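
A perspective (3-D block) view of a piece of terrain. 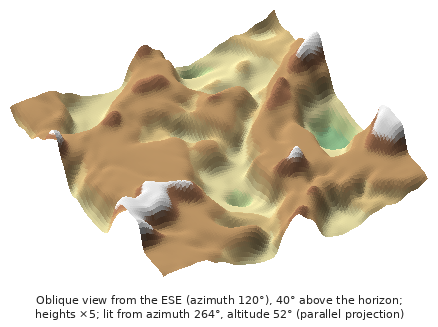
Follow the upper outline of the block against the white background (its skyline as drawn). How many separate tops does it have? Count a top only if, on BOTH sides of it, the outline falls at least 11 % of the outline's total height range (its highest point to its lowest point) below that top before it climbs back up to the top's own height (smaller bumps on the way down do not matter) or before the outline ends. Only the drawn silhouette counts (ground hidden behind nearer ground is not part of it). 3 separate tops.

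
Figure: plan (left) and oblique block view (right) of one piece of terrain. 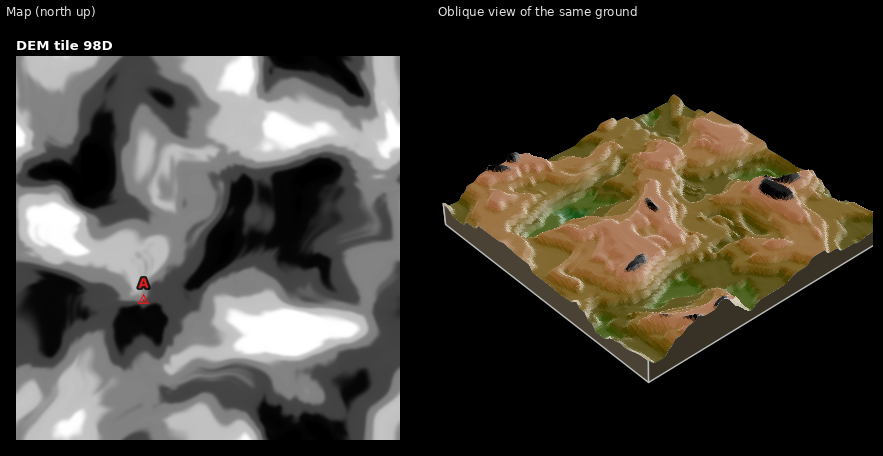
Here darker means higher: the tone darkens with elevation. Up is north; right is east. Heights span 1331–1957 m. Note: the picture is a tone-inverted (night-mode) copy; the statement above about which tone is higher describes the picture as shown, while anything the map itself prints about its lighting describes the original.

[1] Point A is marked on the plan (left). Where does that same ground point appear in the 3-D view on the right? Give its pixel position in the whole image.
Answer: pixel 673 170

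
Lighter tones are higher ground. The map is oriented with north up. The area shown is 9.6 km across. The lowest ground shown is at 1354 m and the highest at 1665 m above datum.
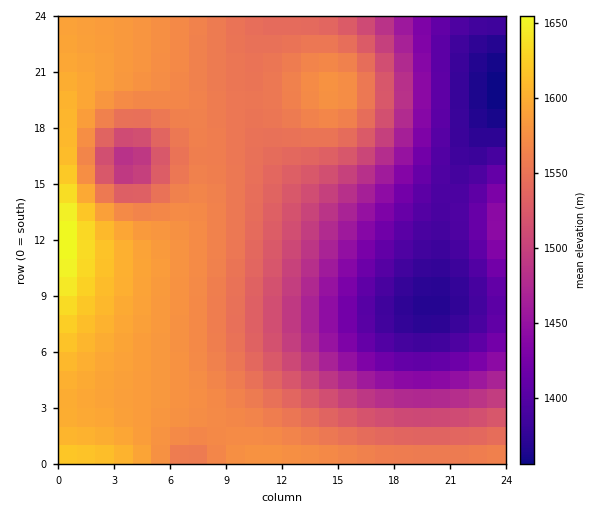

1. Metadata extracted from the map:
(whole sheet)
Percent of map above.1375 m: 97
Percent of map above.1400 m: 88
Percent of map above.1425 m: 81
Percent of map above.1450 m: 76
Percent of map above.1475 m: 72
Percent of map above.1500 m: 66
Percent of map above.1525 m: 59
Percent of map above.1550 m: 47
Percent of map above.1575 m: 23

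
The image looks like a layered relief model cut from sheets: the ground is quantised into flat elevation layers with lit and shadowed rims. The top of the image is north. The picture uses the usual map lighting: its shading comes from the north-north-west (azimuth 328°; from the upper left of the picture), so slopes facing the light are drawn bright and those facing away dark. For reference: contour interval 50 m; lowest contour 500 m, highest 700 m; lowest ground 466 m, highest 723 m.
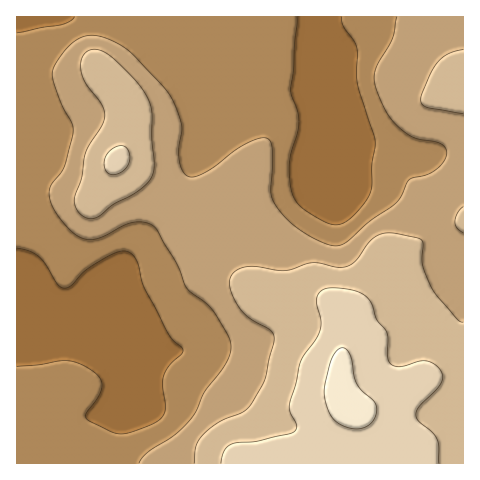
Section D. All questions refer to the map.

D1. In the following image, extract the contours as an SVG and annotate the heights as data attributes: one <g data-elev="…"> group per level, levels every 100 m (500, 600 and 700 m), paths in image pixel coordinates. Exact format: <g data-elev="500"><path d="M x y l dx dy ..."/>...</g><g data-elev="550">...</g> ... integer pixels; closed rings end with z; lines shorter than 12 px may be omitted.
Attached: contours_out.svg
<g data-elev="500"><path d="M17 248l12 3 10 6 6 7 12 20 7 4 6-2 15-15 22-14 13-6 10 2 7 8 7 26 23 45 5 7 9 8 2 3-1 4-14 13-4 9-1 10 3 21-4 10-11 8-27 9-12-2-22-11-4-3 0-5 12-16 4-11-3-9-9-8-13-6-11-2-27 4-22 1"/><path d="M74 17l-4 4-8 4-45 8"/><path d="M342 17l1 9 11 15 3 6 1 37 16 52 1 8-3 21 0 22-3 9-7 10-11 11-8 6-7 2-13-4-21-13-7-8-4-12-1-28 9-37-1-11-7-22 2-20 4-53"/></g><g data-elev="600"><path d="M463 322l-3-1-4-3-24-30-9-23 0-23-3-3-4-2-24-4-13 2-10 7-14 20-11 5-8 0-22-4-28 7-33-4-15 3-6 5-2 6 0 8 4 10 5 10 7 8 26 16 2 4 0 7-9 36-14 25-7 7-23 10-18 13-7 12-2 17"/><path d="M88 218l10-1 15-13 18-8 10-7 10-10 3-13-2-28 0-26-5-15-10-15-21-21-12-9-9-3-6 1-6 5-2 7 0 8 5 13 16 22 3 7 0 6-3 8-16 26-4 26-8 22 1 6 3 5 5 5z"/><path d="M463 207l-5 6-3 9 2 6 6 5"/><path d="M463 49l-15 5-10 8-8 13-9 24 1 5 5 3 36 7"/></g><g data-elev="700"><path d="M351 428l11 0 8-4 5-7 2-10-4-7-15-15-4-8-4-22-3-5-5-2-6 3-5 10-6 23-1 12 4 13 5 9 8 7z"/></g>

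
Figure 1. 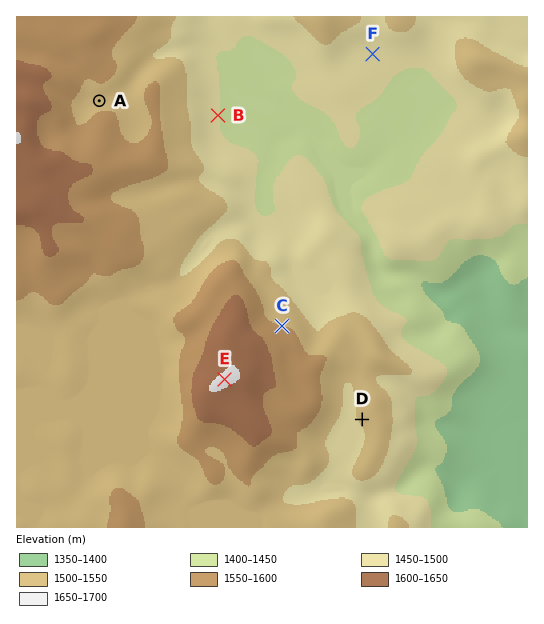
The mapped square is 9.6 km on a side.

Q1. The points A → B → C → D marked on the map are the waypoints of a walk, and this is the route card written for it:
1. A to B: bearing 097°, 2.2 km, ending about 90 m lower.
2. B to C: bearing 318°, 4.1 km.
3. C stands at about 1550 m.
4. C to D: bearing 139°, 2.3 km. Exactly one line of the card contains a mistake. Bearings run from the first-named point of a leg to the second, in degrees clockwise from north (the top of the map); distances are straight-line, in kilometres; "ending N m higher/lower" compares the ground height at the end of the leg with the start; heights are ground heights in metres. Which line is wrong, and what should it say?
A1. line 2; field bearing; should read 163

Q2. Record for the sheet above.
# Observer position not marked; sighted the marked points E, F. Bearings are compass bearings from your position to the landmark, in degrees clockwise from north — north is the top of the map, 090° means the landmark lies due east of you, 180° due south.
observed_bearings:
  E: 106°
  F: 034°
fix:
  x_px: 165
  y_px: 362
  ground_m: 1520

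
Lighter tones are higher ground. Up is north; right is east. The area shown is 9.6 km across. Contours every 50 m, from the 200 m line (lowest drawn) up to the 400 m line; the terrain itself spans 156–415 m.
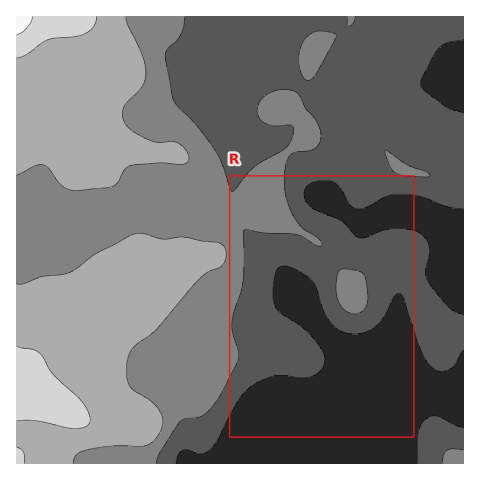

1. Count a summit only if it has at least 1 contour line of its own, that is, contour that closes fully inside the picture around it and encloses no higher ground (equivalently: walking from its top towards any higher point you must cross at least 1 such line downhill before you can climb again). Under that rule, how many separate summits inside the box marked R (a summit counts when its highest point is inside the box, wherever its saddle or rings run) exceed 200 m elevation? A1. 1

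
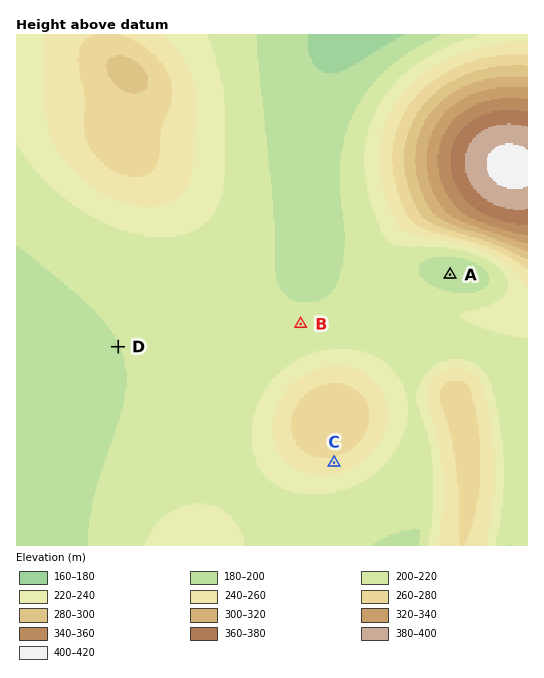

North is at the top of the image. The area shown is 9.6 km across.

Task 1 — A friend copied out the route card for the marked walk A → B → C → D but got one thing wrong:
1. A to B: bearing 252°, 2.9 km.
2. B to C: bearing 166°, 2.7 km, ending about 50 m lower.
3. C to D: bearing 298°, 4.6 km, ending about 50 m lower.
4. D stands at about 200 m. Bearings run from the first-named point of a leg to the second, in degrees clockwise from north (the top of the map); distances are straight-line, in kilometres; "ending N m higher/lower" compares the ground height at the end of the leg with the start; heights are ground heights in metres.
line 2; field sense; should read higher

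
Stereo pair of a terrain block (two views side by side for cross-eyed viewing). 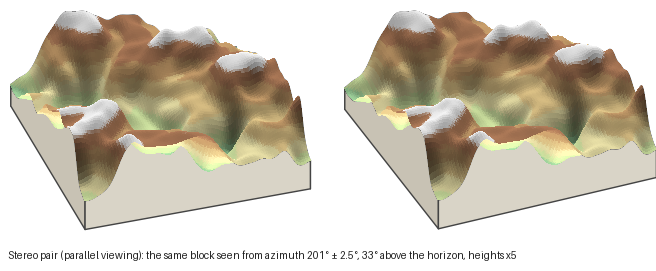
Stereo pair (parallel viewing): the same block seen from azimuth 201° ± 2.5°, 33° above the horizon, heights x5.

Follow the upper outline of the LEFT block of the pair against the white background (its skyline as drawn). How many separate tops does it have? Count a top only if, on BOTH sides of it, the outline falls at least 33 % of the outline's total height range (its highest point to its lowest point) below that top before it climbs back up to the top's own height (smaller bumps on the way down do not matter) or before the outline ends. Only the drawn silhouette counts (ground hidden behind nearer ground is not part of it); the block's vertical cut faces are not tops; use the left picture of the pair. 1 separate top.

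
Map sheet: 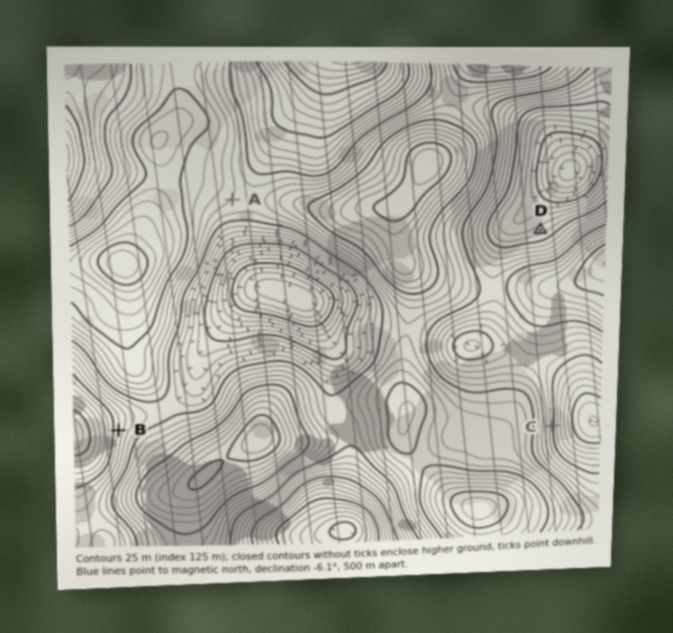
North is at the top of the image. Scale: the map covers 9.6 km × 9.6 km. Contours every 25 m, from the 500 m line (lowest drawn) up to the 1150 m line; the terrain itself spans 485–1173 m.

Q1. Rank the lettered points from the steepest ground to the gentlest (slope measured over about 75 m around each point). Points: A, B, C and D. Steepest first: C B D A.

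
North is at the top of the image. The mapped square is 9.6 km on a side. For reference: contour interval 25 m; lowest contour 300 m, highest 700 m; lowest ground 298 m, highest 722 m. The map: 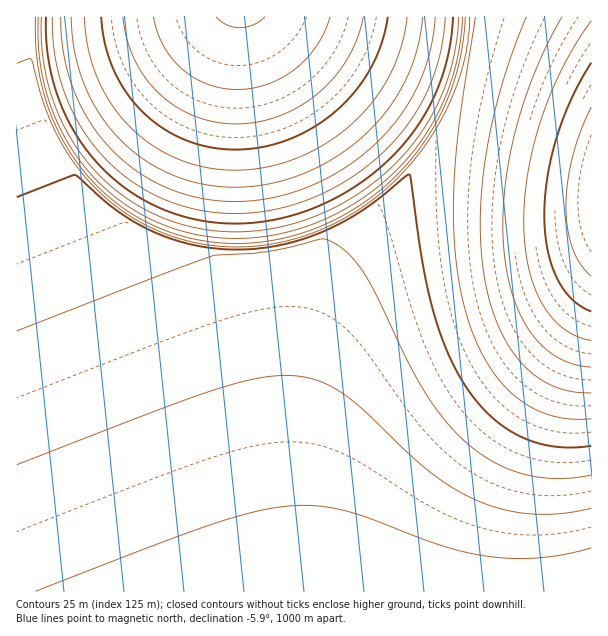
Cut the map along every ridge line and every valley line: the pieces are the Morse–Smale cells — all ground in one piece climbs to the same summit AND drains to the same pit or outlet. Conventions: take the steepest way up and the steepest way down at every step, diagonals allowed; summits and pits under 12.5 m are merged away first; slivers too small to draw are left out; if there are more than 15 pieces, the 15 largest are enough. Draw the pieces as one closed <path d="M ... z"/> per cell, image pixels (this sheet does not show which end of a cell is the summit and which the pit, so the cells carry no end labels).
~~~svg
<path d="M471 16l-455 1 1 575 287-1-9-73-1-75 4-62 6-39 9-37 11-30 19-35 60-55 19-24 17-26 12-24 12-33 7-34z"/><path d="M591 16l-118 0-3 28-7 34-12 33-12 24-17 26-19 24-60 55-19 35-18 60-11 78 0 105 5 46 5 28 287-1z"/>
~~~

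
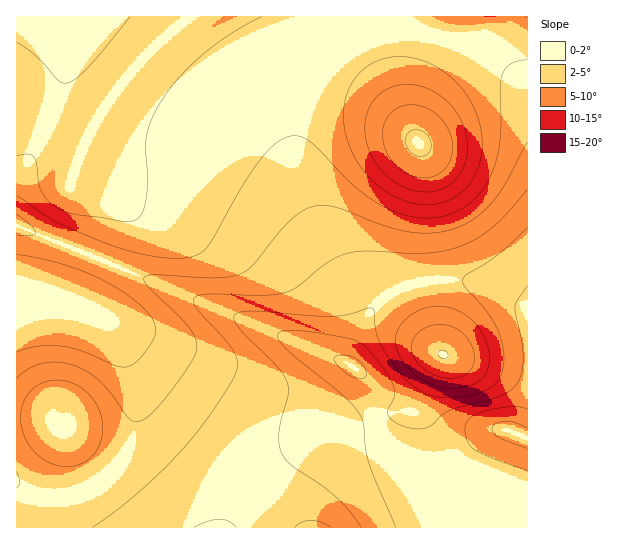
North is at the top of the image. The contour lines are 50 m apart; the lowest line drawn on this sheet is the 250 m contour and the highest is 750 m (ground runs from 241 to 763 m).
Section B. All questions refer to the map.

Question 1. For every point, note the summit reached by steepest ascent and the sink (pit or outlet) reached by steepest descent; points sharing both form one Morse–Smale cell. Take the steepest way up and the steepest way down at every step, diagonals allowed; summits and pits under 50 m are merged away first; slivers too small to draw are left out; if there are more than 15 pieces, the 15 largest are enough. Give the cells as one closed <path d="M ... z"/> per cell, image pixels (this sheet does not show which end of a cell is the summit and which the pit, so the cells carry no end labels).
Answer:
<path d="M370 16l-180 0-23 19-32 32-24 31-20 32-16 37-4 18 4 4 26 12 7 8-1 17-14 31 256 107 0-10 14-35 0-6-32-58-24-53-11-40-3-43 8-37 14-24 23-22 12-7 21-6 1-5z"/><path d="M527 16l-125 0 0 5-13-1-17 3 23 74 28 57 0 112 2 15 40-1 20 4 20 8 22 15z"/><path d="M371 23l-21 6-12 7-23 22-14 24-8 37 3 43 8 32 17 43 40 72 2 10-2 9 8-15 17-17 20-11 19-4-2-15 0-112-28-57z"/><path d="M97 313l-2 1 16 16 14 25 11 39 0 25-7 26-10 18-18 18 38 47 86 0 12-26 16-21 18-17 16-11 20-9 26-7 24-2 24 0 6 2-10-11-3-9-27 7-30 0-28-3-23-6-31-16-92-60z"/><path d="M189 16l-173 1 1 208 70 30 8 0 12-29 1-17-7-8-26-12-4-4 8-28 12-27 26-41 18-22z"/><path d="M95 257l-6 9-13 32-1 7 16 6 52 28 99 64 24 12 32 8 49 1 16-3 10-4-4-31-4-8-14-13z"/><path d="M502 429l-13 3-23 19-20 10-16-1-16-5-33-20-40 1-34 8-30 16-24 21-16 21-12 25 260 1-5-19 0-12 17-51 7-13 3-2z"/><path d="M465 280l-35 0-5 2 10 52 4 15 4 5-24 44-8 9-12 5-12 1-12 5 5 12 13 13 21 12 16 5 16 1 8-2 27-22 17-8 12 2 11 5 7 1 0-130-26-16-17-7z"/><path d="M47 297l-31 1 0 119 25 2 20 10 4 0 37 51 11-10 11-15 9-22 3-14 0-25-4-20-12-29-13-20-9-9-27-13z"/><path d="M425 281l-28 8-18 12-15 20-11 22-4 12 0 8 16 15 4 8 5 31 25-5 12-5 8-9 24-44-4-5-4-15z"/><path d="M34 417l-18 1 0 65 2 2 19 8 22 3 24-5 18-10-36-52z"/><path d="M18 225l-2 1 0 71 31 0 27 7 19-47z"/><path d="M102 481l-19 10-24 5-22-3-20-9-1 43 122 1z"/><path d="M510 431l-6 2-7 13-16 44-1 19 6 19 42-1 0-89z"/><path d="M401 16l-30 1 1 5 3 1 26-3z"/>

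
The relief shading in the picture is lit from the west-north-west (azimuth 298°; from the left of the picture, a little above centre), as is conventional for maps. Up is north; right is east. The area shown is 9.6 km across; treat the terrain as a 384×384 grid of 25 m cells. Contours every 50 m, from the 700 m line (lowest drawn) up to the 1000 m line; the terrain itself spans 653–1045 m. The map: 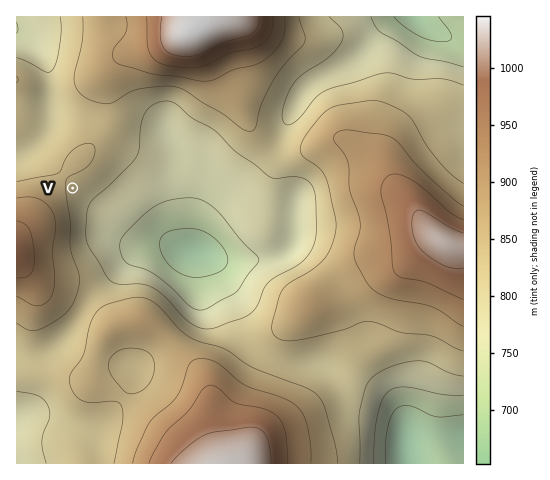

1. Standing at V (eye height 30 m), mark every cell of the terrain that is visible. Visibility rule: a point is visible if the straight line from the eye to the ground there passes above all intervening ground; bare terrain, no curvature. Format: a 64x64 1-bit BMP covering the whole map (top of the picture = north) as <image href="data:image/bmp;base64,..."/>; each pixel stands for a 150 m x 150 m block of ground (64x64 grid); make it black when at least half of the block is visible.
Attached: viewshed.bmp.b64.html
<image width="64" height="64" href="data:image/bmp;base64,Qk0+AgAAAAAAAD4AAAAoAAAAQAAAAEAAAAABAAEAAAAAAAACAAATCwAAEwsAAAIAAAAAAAAA////AAAAAAAAAP/4AAAAAAAA//8AAAAAAAB//4AAAAAAAH//wAAAAAAAP//gAAAAAAA///AAAAAAAB//+AAAAAAAD/v+AAAAAAAD8f+AAAAAAAH5/8AAAAAAAP//8AAAAPAA///gAAAA8AD//4AAAADgAP/+AAAAAGAA//gAAAAAYAH/8AAAAABgAf/wAAAAAGAB//gAAAAAcAP//AAAAAA8A//+AAAAAD+P//8AAAAAP////4AAAAA/////wAAAAD/////AOAAAP////+D4AAA/////8fwAD////////gwP////////HB/////////4f/////////j3////+f//+OP////w///4w/////B///AH/8f/8H//4B//h//wf//AP//f//h//8A/////+H//gD/////4f/+AP/////h//wA/////+H/+AB/////8//wAD////////AAH///////4AAP///////gAAf/v////8ACAfwf/4//wAOA+A//h/gAA4D4D/8B+AADgPgP/gDwAAPB+A/+AHAAA8P8H/4AMAADx////AAAAAPv///8AAAAA/////gAAAAD////+AAAAAAD///+AAAAAAD///+AAAAAAH///4AAAAAAH///gAAAAAAD//+AAAAAAAH+P4AAAAAAAfgfAAAAAAAB8AAAAAAAYAHwAAAAAAA=="/>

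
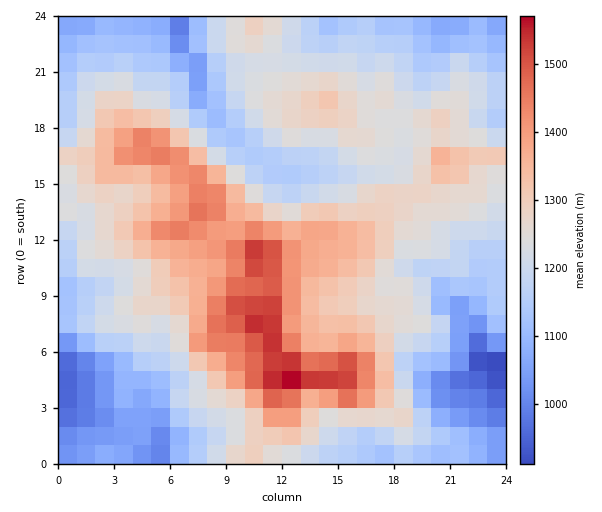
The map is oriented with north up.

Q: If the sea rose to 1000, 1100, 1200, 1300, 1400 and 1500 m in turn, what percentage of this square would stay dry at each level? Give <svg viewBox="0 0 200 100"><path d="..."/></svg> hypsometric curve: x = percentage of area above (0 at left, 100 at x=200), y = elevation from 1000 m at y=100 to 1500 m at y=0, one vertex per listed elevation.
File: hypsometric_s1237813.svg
<svg viewBox="0 0 200 100"><path d="M193 100l-22-20-50-20-67-20-31-20-17-20"/></svg>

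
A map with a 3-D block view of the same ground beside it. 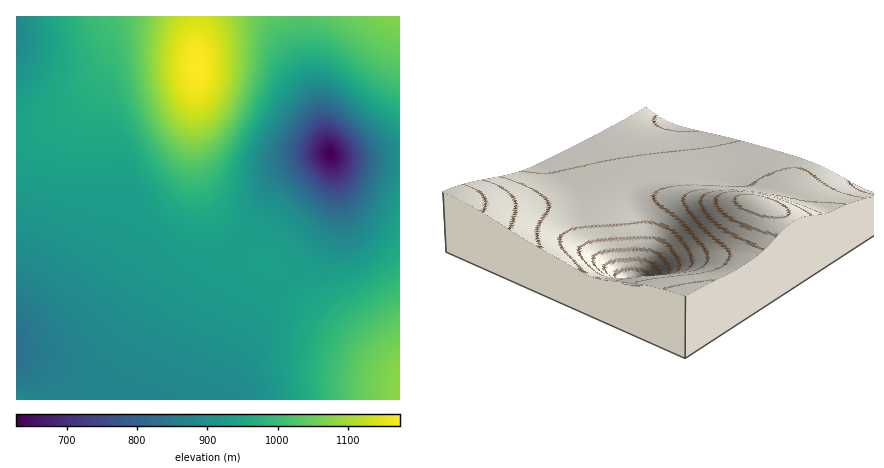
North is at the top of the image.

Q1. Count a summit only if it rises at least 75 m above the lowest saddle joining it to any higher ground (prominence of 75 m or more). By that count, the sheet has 1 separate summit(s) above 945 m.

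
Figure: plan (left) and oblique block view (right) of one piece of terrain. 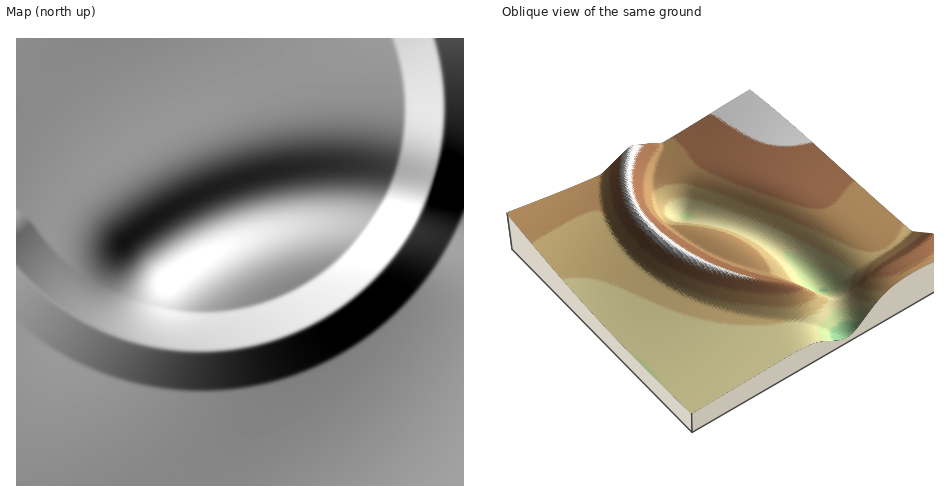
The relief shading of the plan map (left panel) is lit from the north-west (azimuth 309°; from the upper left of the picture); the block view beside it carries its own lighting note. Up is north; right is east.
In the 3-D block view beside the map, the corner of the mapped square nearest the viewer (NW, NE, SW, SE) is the SE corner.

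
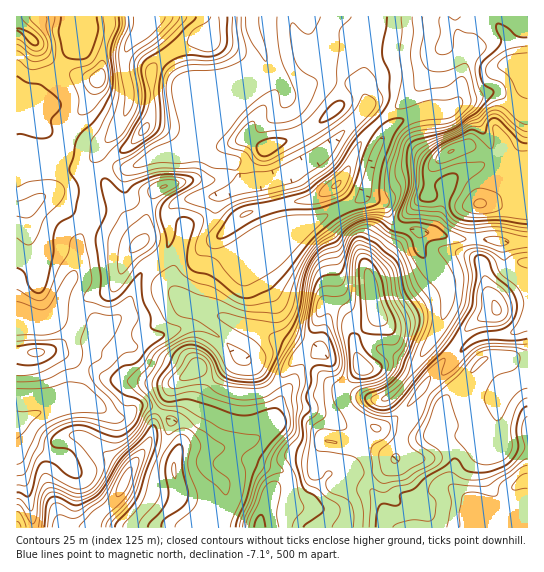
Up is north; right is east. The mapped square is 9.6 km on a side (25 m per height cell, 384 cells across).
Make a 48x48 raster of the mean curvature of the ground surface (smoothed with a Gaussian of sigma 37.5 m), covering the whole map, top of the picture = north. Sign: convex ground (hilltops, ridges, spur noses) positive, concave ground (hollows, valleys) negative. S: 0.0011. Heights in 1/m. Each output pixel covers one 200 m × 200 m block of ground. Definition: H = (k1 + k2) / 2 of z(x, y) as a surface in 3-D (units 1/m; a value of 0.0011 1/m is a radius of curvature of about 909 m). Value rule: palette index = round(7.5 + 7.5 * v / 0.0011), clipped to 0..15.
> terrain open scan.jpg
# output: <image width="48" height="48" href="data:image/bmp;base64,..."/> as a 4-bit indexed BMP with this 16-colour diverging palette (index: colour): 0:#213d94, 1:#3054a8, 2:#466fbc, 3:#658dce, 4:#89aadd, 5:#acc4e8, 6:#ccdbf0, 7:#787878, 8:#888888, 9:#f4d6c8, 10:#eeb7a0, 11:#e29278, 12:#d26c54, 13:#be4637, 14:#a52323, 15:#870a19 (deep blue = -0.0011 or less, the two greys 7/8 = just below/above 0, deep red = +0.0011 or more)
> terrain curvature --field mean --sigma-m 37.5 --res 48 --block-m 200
<image width="48" height="48" href="data:image/bmp;base64,Qk32BAAAAAAAAHYAAAAoAAAAMAAAADAAAAABAAQAAAAAAIAEAAATCwAAEwsAABAAAAAAAAAAlD0hAKhUMAC8b0YAzo1lAN2qiQDoxKwA8NvMAHh4eACIiIgAyNb0AKC37gB4kuIAVGzSADdGvgAjI6UAGQqHAPB9qLxRNrlVZ3Zb+XWpmIdpqZh2eIiHh9COpZ3pQ2q4d3Y36nRmZWZpp3d2eaiGaLC/tnnPlEarh4ZDrIVmVmZ5lnh2aKqGd4O8chOv5TSch4ZjnqVnfKiba7mYmqlpp2W3RDFf9iTLZmZkfMNemHaJV1m7uFeLy0fHZmQp/BPpVXh2VlSNhmWJRFZop2ZVfUemZmhl72DaVYmJd8l7dWapRVMTimVUSlaJZpuUbuGNhkZnZZx5urmXVGiJp3dlOXWey8qEOPdNhHh3ZEdY65ZptmvJdnh1XGZovbhkNPsGR4iIdjCMpled6Sa6iIh2bXZURWVEIuYEiHd3dkO4Z3vanHF9h4h1bYd2VURIcCiWdmZ3ZkZ2eZtQBvY+lnd2a2ZndlVphnzHV6z//VOMibcAAI85t2eGaXd3Z2m8m6zsh7ype9M2m6iKkQzRrId3VqmIZ3qaiXic7KMSA9s5113/+wD5GthnhYiIiWZYdHhn36NFQn+mcC76y1BfYc6Zts/8mWd3c3u922RmVTn3IW+ESaEH8k7++Xd5l2d3dzJJpkVneXSpMp1lbMURvREiNlREemd3ipYiREaKqoV9ZNl4nLlRPsQjFGZ2anVmZniYZ5q6mFROxLhsy5uDJ+3Og2aGaYV1V3iZmZqXd1Qr9pZ9uImFM3m+pGi1WKnJN5mZmJllZ2U6+WWdlmd2U2vMhXvWVnetVZmZiJdVZ3ZL2DW9l2VXZGzJdWm3VWaMg4mYd3ZndmZM2CfdqWVnZFuVM3ioZWeKwzaYV3d3d2VL6Sr9m3VWZX6ka4iYhmiIyVN6VmaId3U36Sz7aHNYid/GvIiIdmiIrdZbY5ZXd3dDuT7IaZObl1QRInmHZmiIidg6k62FVndjVn/IhnEhESISNHh2eGaHiMVbt0vZZVVUJGnvcUJTipdmmqp3iHV4eLNaqlff24ZVMRNXJ/qFns3MzJuYh3aJZaYCNFRpvf/+tjISEK/aa865d2iqmHaZas+1NFQzM1eK/8VFlR3YRpmId3d4h3inab///Lp2VUMknvg0iRnGRYh2d3ZmZmikAkZVmWiIZVVUNe4ze1npRFaId4iZiGWZUSREVUQ0rGRVQn9TWXnfx2Z3eKmYiIVt+BNWd4mWz8l1Qz+yN7p9/7ppmYdniHYyv5Z3d2fderzKYxj2FctmrvhNtXZniIlhP/qHd3RtdXecxyCvUWhkFPXec4eIiZl1F/lWd3ZIxkVovpIJ1jNEEIb7M4dmZ6qGFPtGd3d0m2ZWe+ohjKZEUhSnRnd3domXE/o2d3iHWYZneKlWWKqIhUVFeXd4dp/lBPkld3d4dYd3Z4ZXh4mIhUp1iWhnia/yCfkzRVZnlYZ4d5hnd3iIhUu3iFh3eFjxLOuGVmZXlIeph4l3h3iZmFrMuTvIVUjhGKzLm8qIdIeod3l3h3iqmVRYqV/3Vlf1A1iqq8uXN3iXd3iHd3iJh3ZWZt10RmTsQ0WKuql0KmmGeIiHd3eIh4eJhpN6ZmbuZVQ1ZpuUSmp2d3d3d4iZiIeYdg=="/>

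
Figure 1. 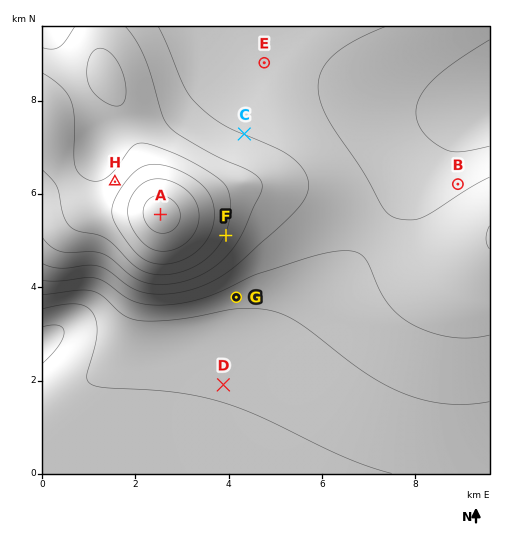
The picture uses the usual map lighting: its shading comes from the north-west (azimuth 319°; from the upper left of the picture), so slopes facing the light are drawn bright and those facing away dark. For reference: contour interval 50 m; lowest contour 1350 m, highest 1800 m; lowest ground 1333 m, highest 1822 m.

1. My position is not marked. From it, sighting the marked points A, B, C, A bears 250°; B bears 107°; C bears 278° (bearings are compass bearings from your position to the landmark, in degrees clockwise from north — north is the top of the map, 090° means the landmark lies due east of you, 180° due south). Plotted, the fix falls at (342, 148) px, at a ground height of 1500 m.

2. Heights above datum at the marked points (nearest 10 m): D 1410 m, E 1500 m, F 1650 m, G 1470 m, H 1670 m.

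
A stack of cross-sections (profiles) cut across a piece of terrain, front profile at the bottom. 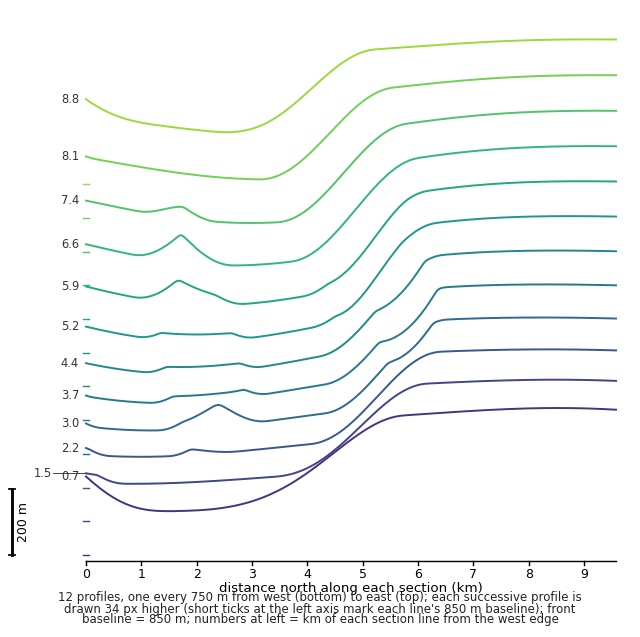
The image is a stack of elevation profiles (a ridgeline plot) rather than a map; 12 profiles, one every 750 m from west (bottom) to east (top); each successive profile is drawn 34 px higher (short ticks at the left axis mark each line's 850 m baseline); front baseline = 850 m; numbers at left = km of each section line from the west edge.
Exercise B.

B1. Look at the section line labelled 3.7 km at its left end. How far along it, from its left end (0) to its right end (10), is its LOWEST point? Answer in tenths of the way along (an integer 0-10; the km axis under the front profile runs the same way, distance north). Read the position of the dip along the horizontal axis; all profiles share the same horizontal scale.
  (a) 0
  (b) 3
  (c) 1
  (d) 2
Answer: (c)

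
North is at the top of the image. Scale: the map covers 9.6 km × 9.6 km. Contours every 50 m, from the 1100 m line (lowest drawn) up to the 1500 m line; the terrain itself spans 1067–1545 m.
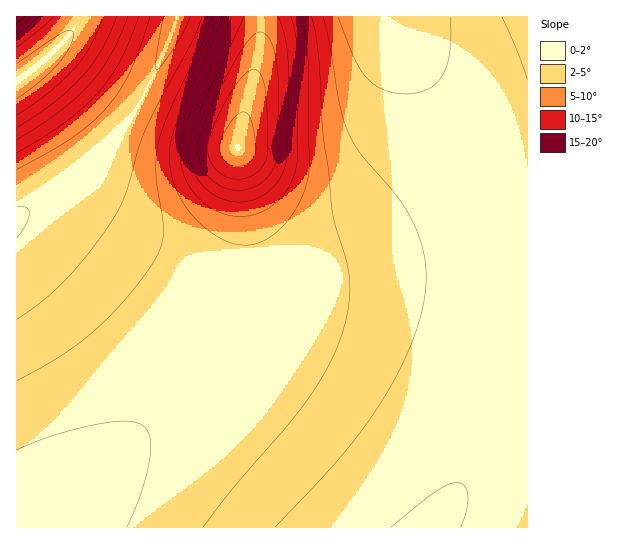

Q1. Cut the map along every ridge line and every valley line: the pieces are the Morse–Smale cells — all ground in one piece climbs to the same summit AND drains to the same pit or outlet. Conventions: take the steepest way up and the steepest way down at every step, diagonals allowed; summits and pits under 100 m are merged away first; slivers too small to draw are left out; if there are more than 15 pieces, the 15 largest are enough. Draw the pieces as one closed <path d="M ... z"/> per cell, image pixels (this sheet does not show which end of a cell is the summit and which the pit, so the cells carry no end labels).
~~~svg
<path d="M527 16l-266 1-4 45-20 83 12 112 0 25-6 31-8 14-18 23-50 56-64 62-66 60 491-1z"/><path d="M261 16l-83 0-25 61-34 62-37 33-66 46 1 310 18 0 4-3 64-57 64-62 36-39 25-30 15-24 6-31 0-25-12-112 20-83 4-31z"/><path d="M177 16l-98 0-2 7-9 14-23 23-29 21 1 136 65-45 37-33 34-62 19-43z"/><path d="M78 16l-62 1 1 63 28-20 23-23 9-14z"/>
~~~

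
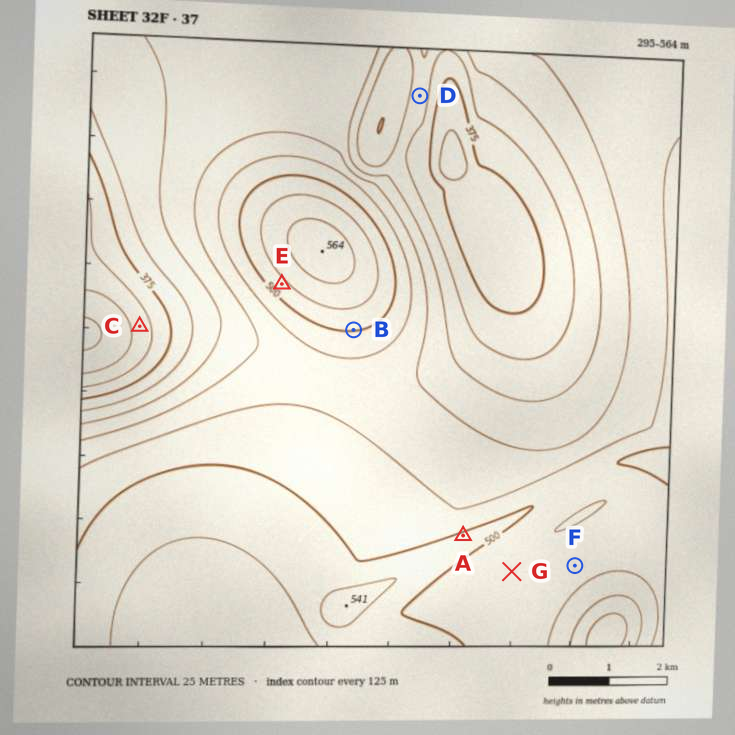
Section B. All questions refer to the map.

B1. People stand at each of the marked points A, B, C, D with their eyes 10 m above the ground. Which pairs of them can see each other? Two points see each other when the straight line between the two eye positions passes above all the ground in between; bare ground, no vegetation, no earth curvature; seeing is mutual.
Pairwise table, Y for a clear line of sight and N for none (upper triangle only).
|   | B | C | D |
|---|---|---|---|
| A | Y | N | Y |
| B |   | N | N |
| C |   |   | N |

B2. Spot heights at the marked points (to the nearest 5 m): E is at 520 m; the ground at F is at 480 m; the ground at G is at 480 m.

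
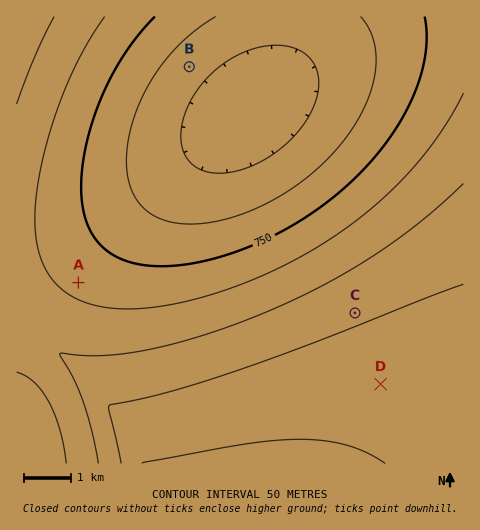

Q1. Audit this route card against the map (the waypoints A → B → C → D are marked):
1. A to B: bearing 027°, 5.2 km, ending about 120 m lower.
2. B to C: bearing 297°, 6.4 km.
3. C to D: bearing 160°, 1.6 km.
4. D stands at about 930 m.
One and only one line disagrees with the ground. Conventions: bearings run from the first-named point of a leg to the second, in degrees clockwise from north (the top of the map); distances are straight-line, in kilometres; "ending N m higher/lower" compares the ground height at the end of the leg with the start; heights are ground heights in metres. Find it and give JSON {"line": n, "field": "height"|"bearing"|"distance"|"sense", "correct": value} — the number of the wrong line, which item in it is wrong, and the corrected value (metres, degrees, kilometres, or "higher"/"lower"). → {"line": 2, "field": "bearing", "correct": 146}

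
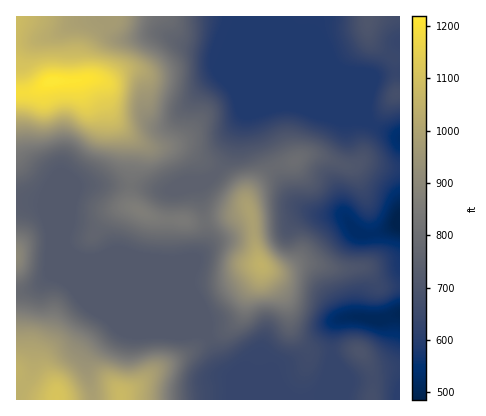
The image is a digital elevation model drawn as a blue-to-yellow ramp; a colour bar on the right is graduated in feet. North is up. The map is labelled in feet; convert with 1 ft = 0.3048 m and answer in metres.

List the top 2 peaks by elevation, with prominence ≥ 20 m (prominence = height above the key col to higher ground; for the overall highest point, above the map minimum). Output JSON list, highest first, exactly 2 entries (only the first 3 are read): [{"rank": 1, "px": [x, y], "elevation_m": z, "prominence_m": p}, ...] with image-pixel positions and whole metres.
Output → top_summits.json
[{"rank": 1, "px": [52, 82], "elevation_m": 372, "prominence_m": 224}, {"rank": 2, "px": [262, 266], "elevation_m": 321, "prominence_m": 75}]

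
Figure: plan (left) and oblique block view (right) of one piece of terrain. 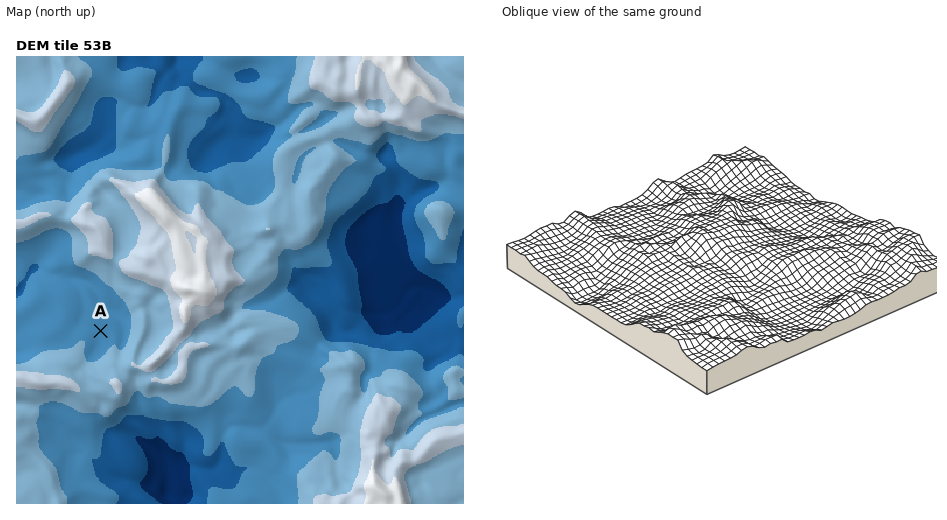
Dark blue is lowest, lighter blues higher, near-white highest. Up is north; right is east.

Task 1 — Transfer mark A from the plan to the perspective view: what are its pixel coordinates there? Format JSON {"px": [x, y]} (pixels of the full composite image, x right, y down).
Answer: {"px": [638, 232]}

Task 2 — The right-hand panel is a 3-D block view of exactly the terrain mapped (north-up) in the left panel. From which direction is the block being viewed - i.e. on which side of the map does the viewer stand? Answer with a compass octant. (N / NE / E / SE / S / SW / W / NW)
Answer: SE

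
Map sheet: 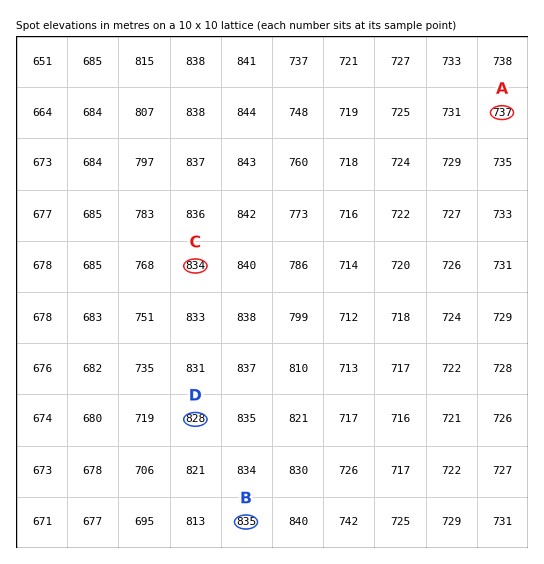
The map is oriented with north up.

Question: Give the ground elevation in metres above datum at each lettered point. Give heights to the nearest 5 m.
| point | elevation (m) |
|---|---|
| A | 735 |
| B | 835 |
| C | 835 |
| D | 830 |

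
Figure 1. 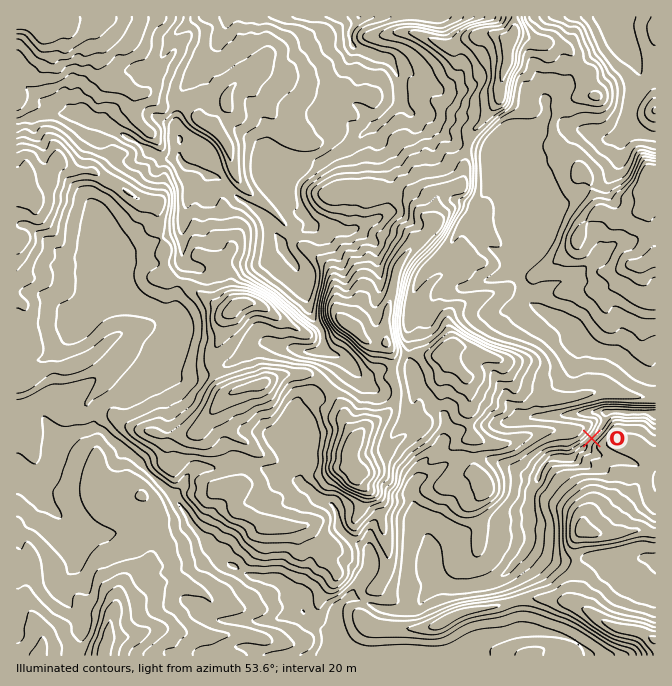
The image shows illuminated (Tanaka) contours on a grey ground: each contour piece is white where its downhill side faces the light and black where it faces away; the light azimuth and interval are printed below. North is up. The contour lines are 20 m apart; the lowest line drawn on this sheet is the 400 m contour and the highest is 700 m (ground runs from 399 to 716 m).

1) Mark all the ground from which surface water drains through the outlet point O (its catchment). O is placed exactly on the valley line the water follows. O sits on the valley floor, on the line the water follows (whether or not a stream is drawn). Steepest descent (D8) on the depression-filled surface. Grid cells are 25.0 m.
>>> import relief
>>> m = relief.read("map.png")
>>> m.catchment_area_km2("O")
10.699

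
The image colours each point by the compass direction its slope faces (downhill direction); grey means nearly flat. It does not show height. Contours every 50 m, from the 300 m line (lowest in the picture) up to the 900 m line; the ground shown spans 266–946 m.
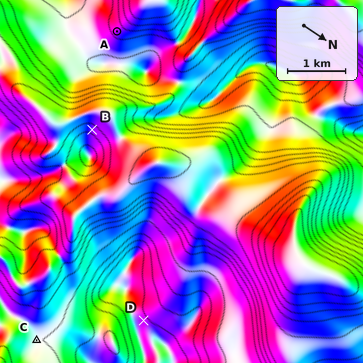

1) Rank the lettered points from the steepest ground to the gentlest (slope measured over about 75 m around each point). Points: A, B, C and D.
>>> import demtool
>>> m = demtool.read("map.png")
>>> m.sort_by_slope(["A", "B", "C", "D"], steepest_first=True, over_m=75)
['B', 'A', 'D', 'C']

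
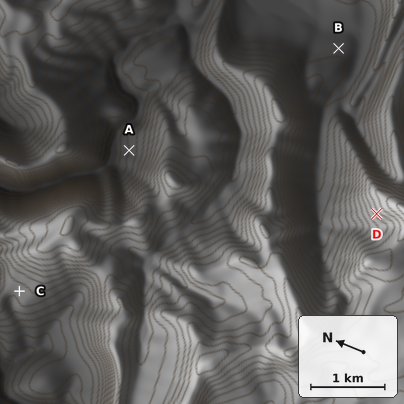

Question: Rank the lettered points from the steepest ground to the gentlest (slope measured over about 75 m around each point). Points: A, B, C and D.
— D A C B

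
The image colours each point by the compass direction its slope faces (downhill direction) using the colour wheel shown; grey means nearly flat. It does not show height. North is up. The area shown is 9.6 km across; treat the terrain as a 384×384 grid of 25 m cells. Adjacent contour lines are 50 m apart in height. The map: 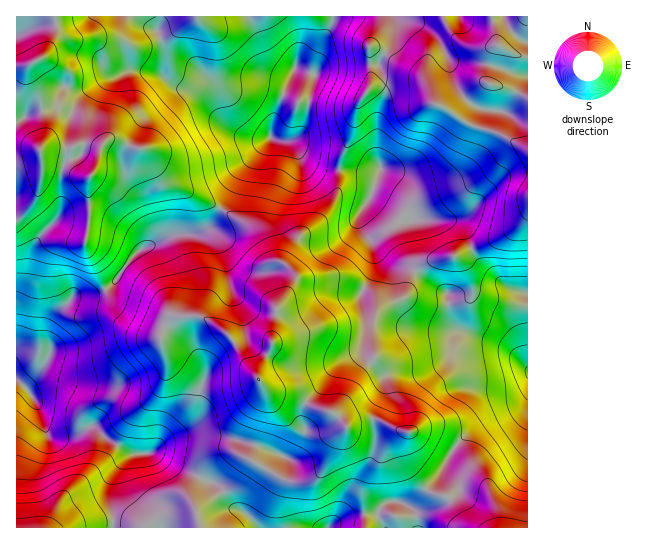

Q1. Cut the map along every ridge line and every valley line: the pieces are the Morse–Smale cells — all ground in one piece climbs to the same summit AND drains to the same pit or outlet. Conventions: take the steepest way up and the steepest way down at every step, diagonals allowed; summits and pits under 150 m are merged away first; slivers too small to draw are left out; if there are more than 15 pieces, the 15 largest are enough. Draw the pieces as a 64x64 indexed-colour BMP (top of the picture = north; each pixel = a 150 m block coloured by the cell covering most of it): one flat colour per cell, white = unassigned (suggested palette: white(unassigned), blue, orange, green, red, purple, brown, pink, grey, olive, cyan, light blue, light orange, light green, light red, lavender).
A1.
<image width="64" height="64" href="data:image/bmp;base64,Qk12CAAAAAAAAHYAAAAoAAAAQAAAAEAAAAABAAQAAAAAAAAIAAATCwAAEwsAABAAAAAAAAAA////ALR3HwAOf/8ALKAsACgn1gC9Z5QAS1aMAMJ34wB/f38AIr28AM++FwDox64AeLv/AIrfmACWmP8A1bDFABEREREREREREREREREREREREREREREREREREREVVVVVEREREREREREREREREREREREREREREREREREREVVVVVUREREREREREREREREREREREREREREREREREREVVVVVVREREREREREREREREREREREREREREREREREREVVVVVVVERERERERERERERERERERERERERERERERERFVVVVVVVURERERERERERERERERERERERERERERERERFVVVVVVVVRERERERERERERERERERERERERERERERERFVVVVVVVVVERERERERERERERERERERERERERERERERFVVVVVVVVVUREREREREREREREREREREREREREREREREVVVVVVVVVVREREREREREREREREREREREREREREREREVVVVVVVVVVVERERERERERERERERERERERERERERERERVVVVVVVVVVUREREREREREREREREREREREREREREREREVVVVVVVVVVRERERERERERERERERERERERERERERERFVVVVVVVVVVVEREREREREREREREREREREREREREVURVVVVVVVVVVVVURERERERERERERERERERERERERFFVVVVVVVVVVVVVVVRERERERERERERERERERERERERRERVVVVVVVVVVVVVVVERERERERERERERERERERERFERERFVVVVVVVVVVVVVVUREREREREREREREREREREURERERERVVVVVVVVVVVVVVWYREREREREREREREREREUREREREREVVVVVVVVVVVVVVZmERERERERERERERERERRERERERERVVVVVVVVVVVVVVmZhEREREREREREREREREUREREREREVVVVVVVVVVVVVWZmERERERERERERERERERRERERERERFVVVVVVVVVVVXZmYREREREREREREREREREUREREREREVVVVVVVVVVVXdmZhERERERERERERERERERRERERERERVVVVVVVVVd3d2ZmERERERERERERERERERFERERERERFVVVVVVV3d3d3ZmYREREREREREREREREREUREREREREVVVVVVV3d3d3dmZmERERERERERERERERERRERERERERVVVVVV3d3d3d2ZmZhEREREREREREREREREUREREREREVVVVVXd3d3d3ZmZmYRERERERERERERERERREREREREREVVVVd3d3d3dmZmZmZhEREREREREREREREURERERERERFVVV3d3d3d2ZmZmZmZhERERERERERERERFEREREREREVVd3d3d3d3ZmZmZmZmYREREREREREREREURERERERERFd3d3d3d3dmZmZmZmZmEREREREREREREURERERERERCd3d3d3d3d2ZmZmZmZmYRERERERERERFEREREREREQiIid3d3d3d3ZmZmZmZmZmEREREREREREUREREREREQiIiIiInd3d3dmZmZmZmZmZmEREREREREUREREREREQiIiIiIiIid3d2ZmZmZmZmZmZmERERERERREREREREQiIiIiIiIiIid3ZmZmZmZmZmZmZmZmERERREREREREQiIiIiIiIiIiIidmZmZmZmZmZmZmZmZhEURERERERERCIiIiIiIiIiIiImZmZmZmZmZmZmZmZmFEREREREREREIiIiIiIiIiIiIiZmZmZmZmZmZmZmZmM0RERERERERERCIiIiIiIiIiIiJmZmZmZmZmZmZmZjMzREREREREREREIiIiIiIiIiIiImZmZmZmZmZmZmYzMzM0RERERERERERCIiIiIiIiIiIiZmZmZmZmZmZmMzMzMzNEREREREREREIiIiIiIiIiIiJmZmZmZmZmZmYzMzMzM0RERERERERCIiIiIiIiIiIiImZmZmZmZmZmYzMzMzMzNEREREIiIiIiIiIiIiIiIiIiZmZmZmZmZmZjMzMzMzMzREREIiIiIiIiIiIiIiIiIiJmZjM2ZmZmYzMzMzMzMzM0REIiIiIiIiIiIiIiIiIiImZjMzMzMzMzMzMzMzMzMzNEQiIiIiIiIiIiIiIiIiKIZmMzMzMzMzMzMzMzMzMzM0REIiIiIiIiIiIiIiIiiIhmYzMzMzMzMzMzMzMzMzMzREQiIiIiIiIiIiIiKIiIiGZjMzMzMzMzMzMzMzMzMzNERCIiIiIiIiIiIiiIiIiIZmMzMzMzMzMzMzMzMzMzMzREIiIiIiIiIiIiKIiIiIhmYzMzMzMzMzMzMzMzMzMzNERCIiIiIiIiIiIiiIiIiGZjMzMzMzMzMzMzMzMzMzMzREIiIiIiIiIiIiIoiIiIZjMzMzMzMzMzMzMzMzMzMzNEQiIiIpmSIiIiIiIoiIhmMzMzMzMzMzMzMzMzMzMzM0RCIiIimZmZIiIiIiiIiGYzMzMzMzMzMzMzMzMzMzM0REIiIiKZmZIiIiIiKIiIZmMzMzMzMzMzMzMzMzMzM0REQiIiIpmSIiIiIiIoiIhmZjMzMzMzMzMzMzMzMzM0REREIiIimSIiIiIiIiKIiGZmMzMzMzMzMzMzMzMzMzREREQiIiIiIiIiIiKIiIiIZmZjMzMzMzMzMzMzMzMzREREREIiIiIiIiIiKIiIiIhmZmMzMzMzMzMzMzMzMzNEREREQiIiIiIiIiKIiIiIiGZmYzMzMzMzMzMzMzMzNEREREREIiIiIiIiIoiIiIiI"/>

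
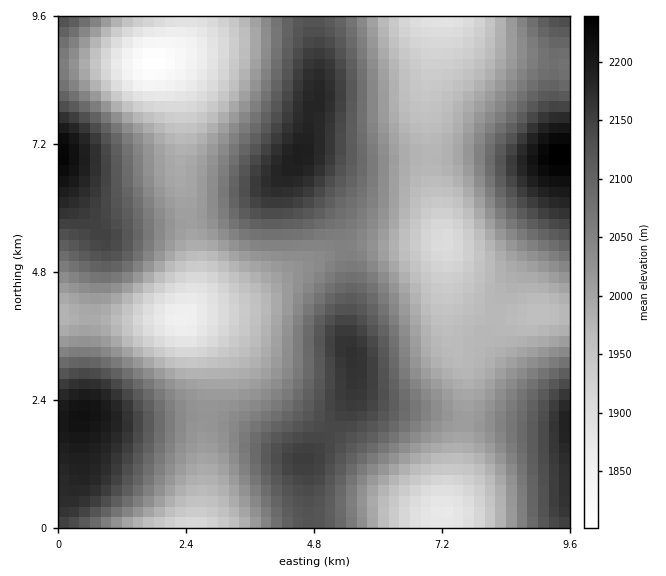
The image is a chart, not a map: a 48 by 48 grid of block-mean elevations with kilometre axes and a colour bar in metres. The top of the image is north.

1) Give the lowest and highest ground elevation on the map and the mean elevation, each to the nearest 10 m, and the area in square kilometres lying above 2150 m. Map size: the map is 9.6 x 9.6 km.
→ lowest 1800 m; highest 2240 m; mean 2040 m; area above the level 11.6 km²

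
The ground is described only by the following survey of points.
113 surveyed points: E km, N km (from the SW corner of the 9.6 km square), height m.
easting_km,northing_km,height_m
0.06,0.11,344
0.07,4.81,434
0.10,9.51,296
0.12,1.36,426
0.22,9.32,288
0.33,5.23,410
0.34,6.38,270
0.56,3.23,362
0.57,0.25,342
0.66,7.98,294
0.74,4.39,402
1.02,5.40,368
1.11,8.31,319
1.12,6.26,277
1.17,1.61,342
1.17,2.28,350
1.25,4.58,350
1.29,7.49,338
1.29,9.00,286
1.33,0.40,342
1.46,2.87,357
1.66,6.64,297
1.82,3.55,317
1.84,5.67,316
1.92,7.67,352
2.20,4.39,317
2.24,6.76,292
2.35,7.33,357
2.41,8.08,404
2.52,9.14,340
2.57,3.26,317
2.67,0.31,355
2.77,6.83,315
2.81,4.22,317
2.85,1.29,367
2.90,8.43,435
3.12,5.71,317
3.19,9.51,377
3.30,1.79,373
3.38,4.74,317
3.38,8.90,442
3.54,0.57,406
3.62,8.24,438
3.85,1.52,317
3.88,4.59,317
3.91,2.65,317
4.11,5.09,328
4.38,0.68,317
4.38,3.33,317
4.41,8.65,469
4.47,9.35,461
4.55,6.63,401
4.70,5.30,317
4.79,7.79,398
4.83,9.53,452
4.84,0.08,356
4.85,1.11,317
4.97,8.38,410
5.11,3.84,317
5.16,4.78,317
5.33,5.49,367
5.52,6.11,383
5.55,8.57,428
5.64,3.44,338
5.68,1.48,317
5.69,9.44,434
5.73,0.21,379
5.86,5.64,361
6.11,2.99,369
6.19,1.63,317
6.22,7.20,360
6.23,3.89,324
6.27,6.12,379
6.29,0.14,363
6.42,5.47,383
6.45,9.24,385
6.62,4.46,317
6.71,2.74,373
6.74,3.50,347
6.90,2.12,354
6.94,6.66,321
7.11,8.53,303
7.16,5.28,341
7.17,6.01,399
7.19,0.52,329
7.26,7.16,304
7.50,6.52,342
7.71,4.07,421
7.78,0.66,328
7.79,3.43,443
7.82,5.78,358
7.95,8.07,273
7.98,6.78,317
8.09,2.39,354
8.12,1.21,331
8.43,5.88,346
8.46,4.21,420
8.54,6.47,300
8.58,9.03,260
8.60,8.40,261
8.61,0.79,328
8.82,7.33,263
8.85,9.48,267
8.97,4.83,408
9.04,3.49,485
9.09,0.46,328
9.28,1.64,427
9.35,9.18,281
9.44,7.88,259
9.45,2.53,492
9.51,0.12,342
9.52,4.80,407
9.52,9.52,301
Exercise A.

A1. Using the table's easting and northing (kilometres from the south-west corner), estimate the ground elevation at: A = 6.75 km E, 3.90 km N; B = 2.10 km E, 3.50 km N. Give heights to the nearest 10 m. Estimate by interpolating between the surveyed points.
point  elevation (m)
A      340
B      320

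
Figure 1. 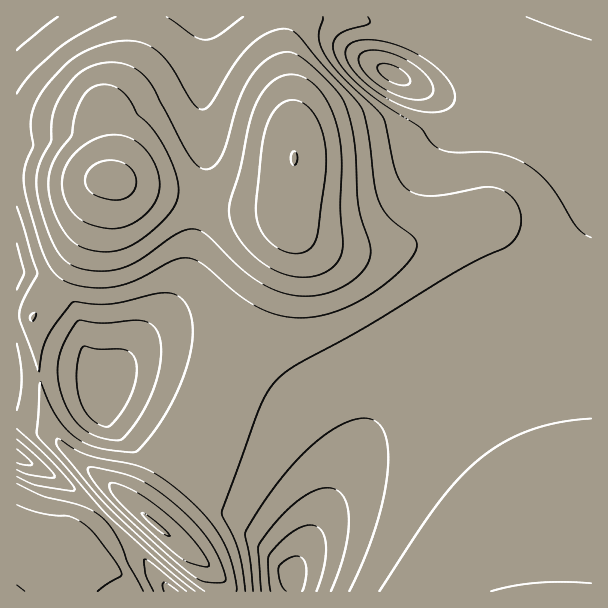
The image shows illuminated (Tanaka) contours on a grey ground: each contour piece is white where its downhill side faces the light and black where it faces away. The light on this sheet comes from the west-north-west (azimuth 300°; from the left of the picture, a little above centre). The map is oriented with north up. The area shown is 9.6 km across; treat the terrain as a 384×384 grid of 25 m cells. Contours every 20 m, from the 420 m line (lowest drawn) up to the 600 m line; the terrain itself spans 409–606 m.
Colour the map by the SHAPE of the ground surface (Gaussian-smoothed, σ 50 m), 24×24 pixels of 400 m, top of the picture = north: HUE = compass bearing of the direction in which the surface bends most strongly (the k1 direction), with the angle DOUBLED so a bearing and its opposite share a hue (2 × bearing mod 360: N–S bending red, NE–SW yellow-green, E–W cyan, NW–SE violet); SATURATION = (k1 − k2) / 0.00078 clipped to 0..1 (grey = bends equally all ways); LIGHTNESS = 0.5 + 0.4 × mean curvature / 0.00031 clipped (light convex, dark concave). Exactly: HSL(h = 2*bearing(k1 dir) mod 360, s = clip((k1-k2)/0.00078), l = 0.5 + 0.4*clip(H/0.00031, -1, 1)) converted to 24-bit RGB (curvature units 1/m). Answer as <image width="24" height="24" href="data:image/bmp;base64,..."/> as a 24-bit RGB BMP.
<image width="24" height="24" href="data:image/bmp;base64,Qk32BgAAAAAAADYAAAAoAAAAGAAAABgAAAABABgAAAAAAMAGAAATCwAAEwsAAAAAAAAAAAAAgYCBjX+Fj3yMiHqPnd24bBBBMwMjuOnH0PPfh7KLSlVrHBctXnxik494kol9i4R/hoJ/hIF/goB/gYB/gYB/gIB/gIB/gIB/f4CEgn+Gi3+NjsKhmzBaMwAjrOfE0/jqjbCKnHCAbzFdP15tTnpteYtvj457i4d+h4N/hIJ/goF/gYB/gYB/gIB/gIB/gIB/foKKfn2Liqqipl1wMwAer/LY0vnrk4WCk2lzizlYkW6NXWiBUHx9ZoVxgot3iop9h4V+hIJ/g4F/goF/gYB/gIB/gIB/gIB/fqGrg6HCrkuPMwAXyvzwv/Hehn+AhFRcg0RTj3uDkHuMc26JX3eCZIN8c4d1goh7hoZ+hIN/g4J/goF/gYB/gYB/gIB/gIB/R1nQOwcPOgANzP/0qN7Oj3Z+fT9Kg1tiiH+Bi36EjH2IgXeKbXWFaYKDcYR7eoV5goV9g4R+g4J/goF/gYF/gYB/gIB/gIB/MwADmzEwzP/veLa1kV51kDpOj3R3hn+Ahn+Bh3+CiX6FhXuIdnaFcH2DcoOAeIN8fYR8gYN+goJ/goF/gYF/gYB/gIB/gIB/jMLa0PviXopnX0hjdD5WnXp+mIB/iYB/hH+AhX+Bhn6Dhn2GfXqEdnyDdYKCeIJ+e4J9f4J9gYJ/gYF/gYF/gYB/gIB/gIB/em2LtdyLcXZfRzBPZnNwkH14nYZ+joN/hH9/hH6AhH6AhH6CgH2Cen2CeICCeIKAe4J+fYJ9f4F+gIF/gYF/gIF/gIB/gIB/pqBts8B1fFpoUEtsWnJteYBvm418k4d/hX9+g31+g31+g319gX5+fH+AeoCBeYGAeoF/fIF+foF+f4F/gIF/gIB/gIB/gIB/zMh2m5xraE52fm1oXXRvZHpulJR4lIx+h399g3t7g3t5g315goB5fIB6eH97eIB8eYB9e4B+fYF+foF+f4B/gIB/gIB/gIB/4eKLi4JvV0dtiIduZXltXXtveY1xkY97h316g3V1hHdzhXxxhINxfYJydX9yc390dX93eIB5eoB7fYB9foB+f4B/gIB/gIB/7efPqoCPYkZ0io1xboJsXYBzaYdxhol3hXVzhG1thnJriX1siYhvfYZwdIJvb39vcH9xcn9zdX91eYB4fIB7foB9foB+f4B/vaaLxmh4kFN/jY5/fYx4ZIZ5Y4F2eHxygW1vhWpti3Zwj4l5iZB/fo6CeoqHd4WEdYF8c391cX9ydH9zeIB1eIF4fIB9foB/intFrGxZm46LkoyKkJOGcYh+YHt7am11f296iHd/j4iGj5mOjJ2XhZWcfYWZe3qWf3uQfnyHeoF/dn51doNzc4V4d4F+fICAhnd+o5aFnpWIkomHmZGHfop+YnR/YWyAcnKKg4OSkZiXkp+SiZ2RfpSWdoCTd3WWhnmZjX2Zi36ThX6KgI+EdIuHdIGDen6AdXyCoZmGoJmHjoqGm5SLi5SKZnySWnKUbXmXgoOUlpONnZ+JjZmAdIp6bYGCbXaDdnOLiHuUkH+akoebkZWZeX+Oc3aFeXqBcn+Un5iUpZ2ZkJCYmJ6cl5+gboOeV2yWZGmPh3iMmIiBo52CmZ1/dop2a358Z3d6bXd7d3qAgn6IkoqTlYqPh3eMfHOEfHqAboKfk5eiqaKmm5ijmp6hmZ6fc3iTVViEZFx+hnGDmouAqKOJn6KJgIyDb3qBaHJ7a3Z5cHp1dX51hop5jHx3hnN8gnaBf3yAT3xYY4xYmZ57nZSNmZWNmY+GgXCFW1R3YVl5gXWEm5eJq6uRo6SQhouNcXGFamt/bnF8dHt7dn50gINzg3t0gnZ3gHp9f35/eHuTe42Qjpdripxaf5VflYpyg217Xld4W1t8eH6Hl5yMqauSoqCQjoSLcnWUc428dYHFh260m3GThIB5gH56gHx8f35+f39/e4GPfoKTmo6WpKSak5GNh4l6gHKAYF19XmaAdomLkJyIpKeOo6KOlcTFhbzVUUiobixRdTAyn4dYiIt8f39+f39/f39/f39/c4mDc4KJjJmPoZiTmIaMkH6HgnSGY2OAYm6CdIuIipmDnaiKmM2fc6xYRSEdKAsLRicbdaZOfbGFf4GAf39/f39/f4CAf4CAb4R3aoN4eI90lIp7lnt5kXp9h3aEa2mAZ3SBc4mChZV9pLp+qYc/Wh4YRxghbESDfs3Hhb6xfoOEf3+Af3+Af3+Af4CAf4CAdIB1bIJvcIJqiIdvj4F1j355h3l+c3B/bXiAdIZ9g5F5qopysFN4nVy7gJDQiLHNfJCbfnyAf36Af3+Af3+Af3+Af4CAf4CA"/>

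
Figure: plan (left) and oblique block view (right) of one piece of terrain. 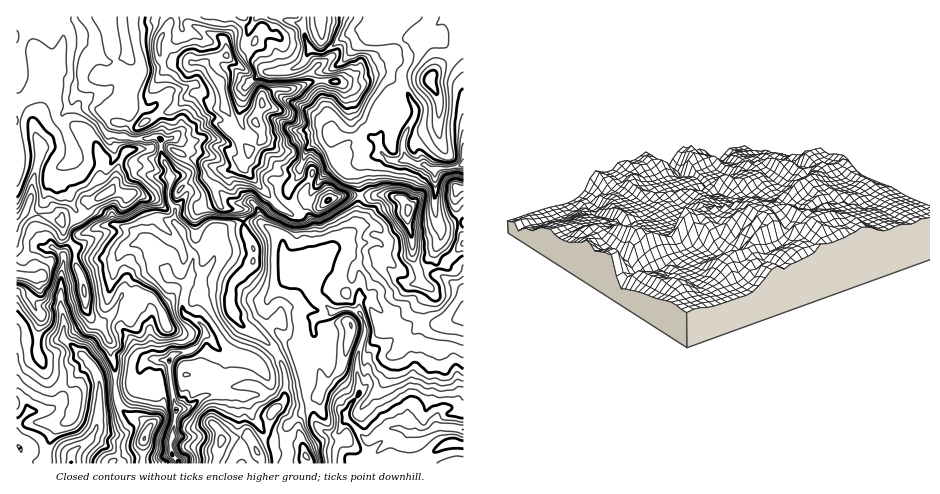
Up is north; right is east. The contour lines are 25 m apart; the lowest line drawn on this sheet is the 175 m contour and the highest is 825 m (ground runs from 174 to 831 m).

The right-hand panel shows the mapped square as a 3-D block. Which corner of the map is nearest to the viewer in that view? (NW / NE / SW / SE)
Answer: NE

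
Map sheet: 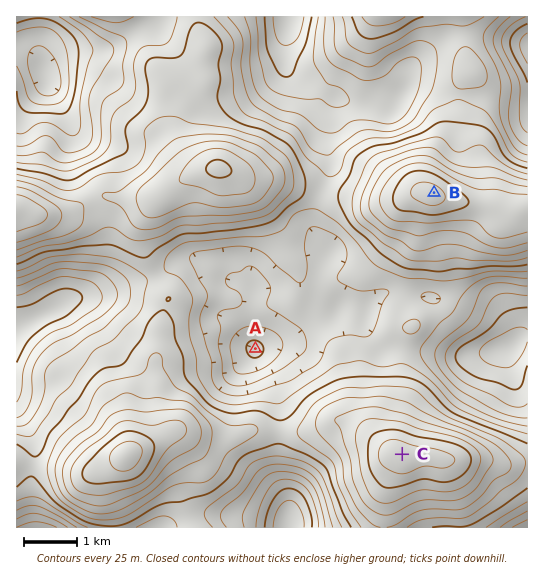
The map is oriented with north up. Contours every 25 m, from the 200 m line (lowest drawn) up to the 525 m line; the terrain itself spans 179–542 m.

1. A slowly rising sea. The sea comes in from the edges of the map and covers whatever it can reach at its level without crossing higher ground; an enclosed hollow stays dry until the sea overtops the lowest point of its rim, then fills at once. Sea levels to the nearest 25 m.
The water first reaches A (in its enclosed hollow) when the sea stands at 325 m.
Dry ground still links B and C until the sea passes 350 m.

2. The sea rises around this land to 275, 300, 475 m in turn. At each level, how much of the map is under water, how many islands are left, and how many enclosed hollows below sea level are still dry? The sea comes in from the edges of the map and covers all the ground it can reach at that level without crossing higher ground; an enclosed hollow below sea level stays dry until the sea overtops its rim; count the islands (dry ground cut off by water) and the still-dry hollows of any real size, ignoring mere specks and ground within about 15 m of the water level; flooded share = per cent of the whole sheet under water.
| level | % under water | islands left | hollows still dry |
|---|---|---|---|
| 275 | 10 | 0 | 1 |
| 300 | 17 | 0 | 1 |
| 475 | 91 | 3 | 0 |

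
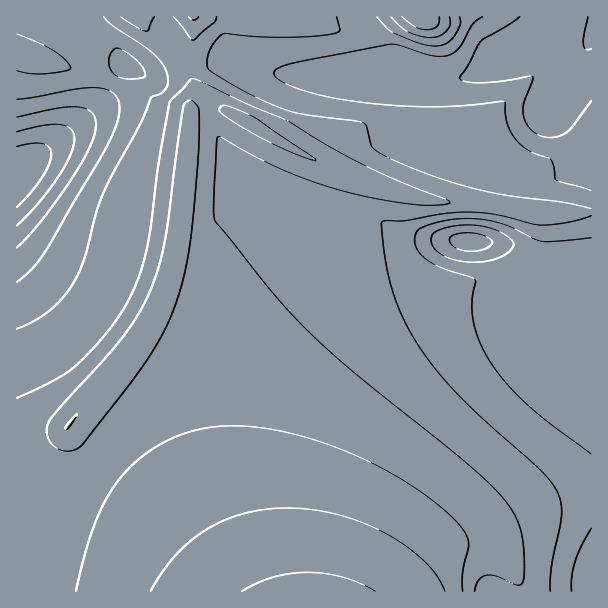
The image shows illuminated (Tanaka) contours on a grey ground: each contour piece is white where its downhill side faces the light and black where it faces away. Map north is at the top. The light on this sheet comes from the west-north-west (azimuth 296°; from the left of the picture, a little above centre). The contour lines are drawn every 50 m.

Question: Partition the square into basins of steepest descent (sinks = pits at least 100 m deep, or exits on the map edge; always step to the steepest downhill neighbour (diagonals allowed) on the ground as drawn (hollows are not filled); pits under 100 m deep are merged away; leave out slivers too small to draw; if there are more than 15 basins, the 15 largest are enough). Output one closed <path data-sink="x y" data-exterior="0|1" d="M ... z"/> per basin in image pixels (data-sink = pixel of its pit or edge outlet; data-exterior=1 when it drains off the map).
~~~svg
<path data-sink="470 240" data-exterior="0" d="M222 109l-19 0-13 4-2 34-8 83-10 43-12 33-14 27-16 21-61 74 14 14 47 38 36 35 66 77 171 0 33-33 24-13 21 0 19 10 19 22 5 14 69 0 1-379-67-1-34-7-50-3-30-6-48-15-33-13-45-23-39-25z"/><path data-sink="17 176" data-exterior="1" d="M192 16l-176 1 1 575 212-1-65-76-36-35-47-38-14-14 73-90 18-32 12-33 10-43 8-83 2-49 3-11-3-12 3-15z"/><path data-sink="591 29" data-exterior="1" d="M591 16l-397 0-1 44-3 12 3 15-3 11 0 13 32-2 9 3 80 46 52 23 48 15 30 6 50 3 34 7 66 0z"/>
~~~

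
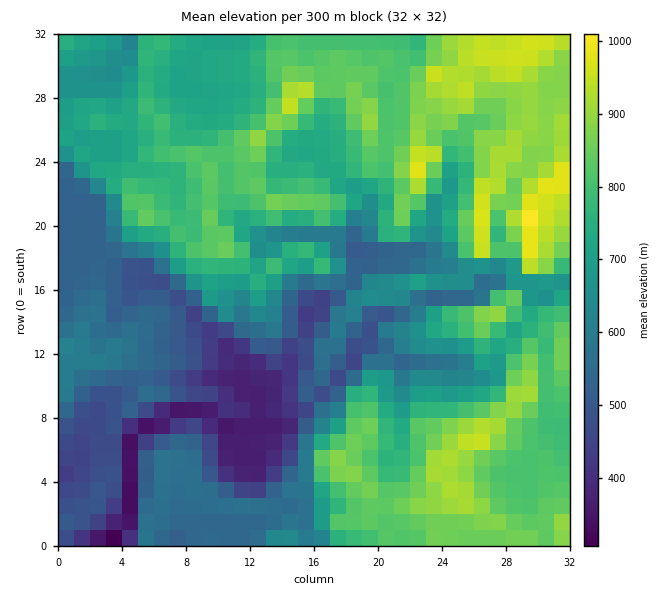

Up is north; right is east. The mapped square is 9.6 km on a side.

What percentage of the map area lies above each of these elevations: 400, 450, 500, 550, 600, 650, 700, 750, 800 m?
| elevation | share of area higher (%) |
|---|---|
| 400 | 95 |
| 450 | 92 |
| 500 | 86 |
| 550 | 76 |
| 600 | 67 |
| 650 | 62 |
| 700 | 56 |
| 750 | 45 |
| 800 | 34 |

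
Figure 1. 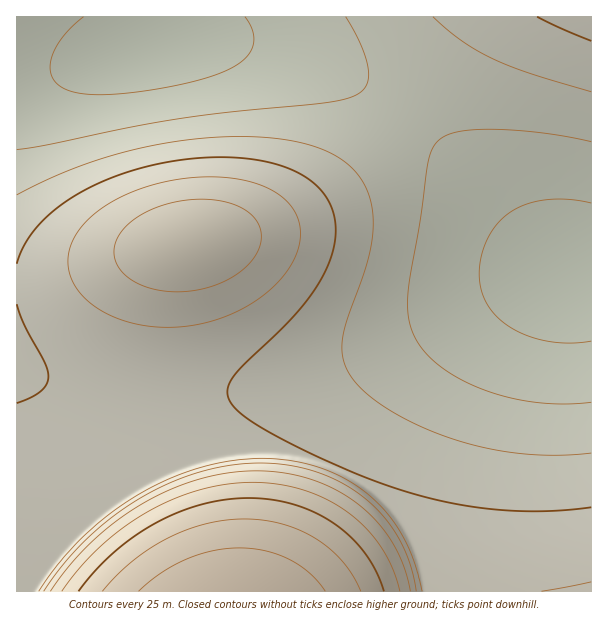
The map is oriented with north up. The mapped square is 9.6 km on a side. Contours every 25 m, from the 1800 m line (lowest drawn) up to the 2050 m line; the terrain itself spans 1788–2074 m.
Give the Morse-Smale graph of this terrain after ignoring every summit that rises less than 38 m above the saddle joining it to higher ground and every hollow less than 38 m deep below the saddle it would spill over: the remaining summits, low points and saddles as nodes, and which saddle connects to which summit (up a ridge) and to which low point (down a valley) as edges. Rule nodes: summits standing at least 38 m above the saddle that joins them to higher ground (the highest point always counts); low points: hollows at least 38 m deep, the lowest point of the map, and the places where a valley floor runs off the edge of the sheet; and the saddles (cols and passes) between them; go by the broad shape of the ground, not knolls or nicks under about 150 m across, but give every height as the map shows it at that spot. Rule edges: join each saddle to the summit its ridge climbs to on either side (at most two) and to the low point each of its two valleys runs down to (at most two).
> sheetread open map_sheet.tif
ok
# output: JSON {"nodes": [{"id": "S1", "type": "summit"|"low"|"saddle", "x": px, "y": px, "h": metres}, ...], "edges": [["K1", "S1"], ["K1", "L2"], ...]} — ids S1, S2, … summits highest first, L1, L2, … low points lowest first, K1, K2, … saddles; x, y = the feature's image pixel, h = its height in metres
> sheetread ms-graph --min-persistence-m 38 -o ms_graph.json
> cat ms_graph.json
{"nodes": [
{"id": "S1", "type": "summit", "x": 231, "y": 591, "h": 2074},
{"id": "S2", "type": "summit", "x": 189, "y": 243, "h": 1947},
{"id": "S3", "type": "summit", "x": 590, "y": 17, "h": 1886},
{"id": "L1", "type": "low", "x": 570, "y": 272, "h": 1788},
{"id": "L2", "type": "low", "x": 152, "y": 45, "h": 1789},
{"id": "K1", "type": "saddle", "x": 146, "y": 399, "h": 1879},
{"id": "K2", "type": "saddle", "x": 405, "y": 113, "h": 1828}],
"edges": [["K1", "S1"], ["K1", "S2"], ["K1", "L1"], ["K2", "S2"], ["K2", "S3"], ["K2", "L1"], ["K2", "L2"]]}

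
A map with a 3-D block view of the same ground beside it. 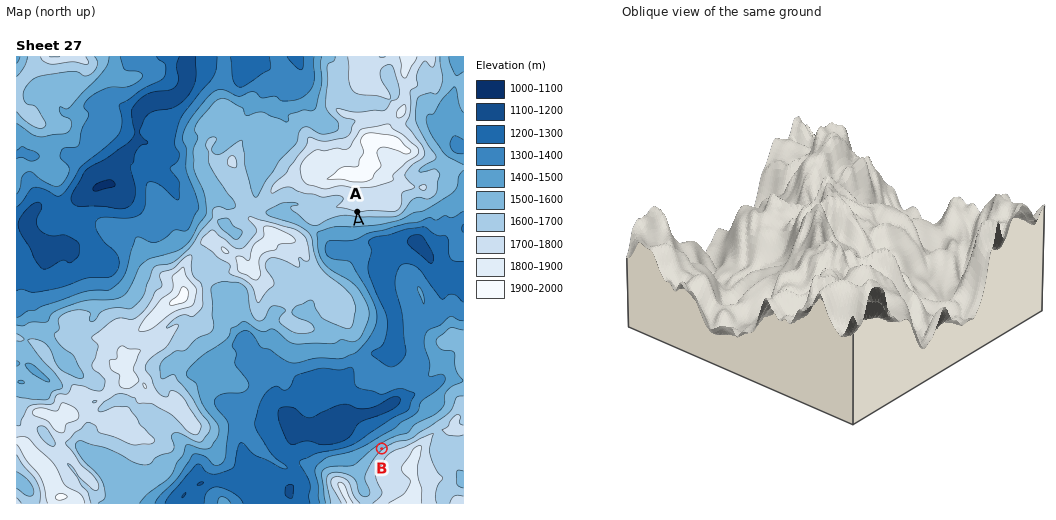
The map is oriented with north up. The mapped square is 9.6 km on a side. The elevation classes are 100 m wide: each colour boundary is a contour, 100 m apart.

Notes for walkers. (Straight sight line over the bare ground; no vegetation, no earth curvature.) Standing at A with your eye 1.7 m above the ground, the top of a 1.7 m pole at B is visible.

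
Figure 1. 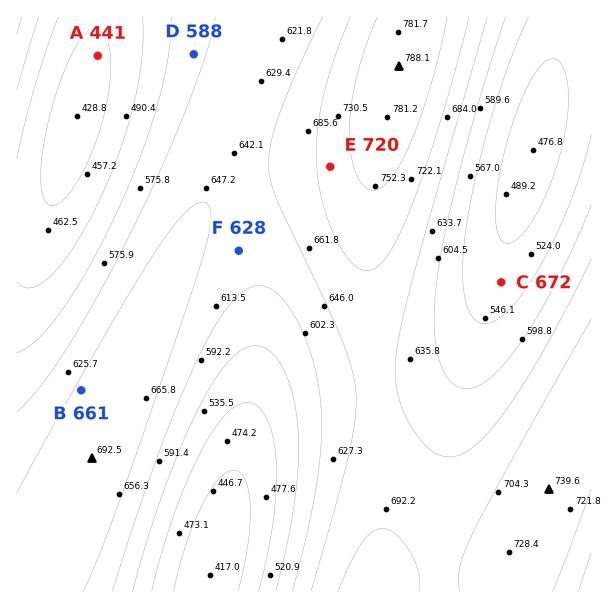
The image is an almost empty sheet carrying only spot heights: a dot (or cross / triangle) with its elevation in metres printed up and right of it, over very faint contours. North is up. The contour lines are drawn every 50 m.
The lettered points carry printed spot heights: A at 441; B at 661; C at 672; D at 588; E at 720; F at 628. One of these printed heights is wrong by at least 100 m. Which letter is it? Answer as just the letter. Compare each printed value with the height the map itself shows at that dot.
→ C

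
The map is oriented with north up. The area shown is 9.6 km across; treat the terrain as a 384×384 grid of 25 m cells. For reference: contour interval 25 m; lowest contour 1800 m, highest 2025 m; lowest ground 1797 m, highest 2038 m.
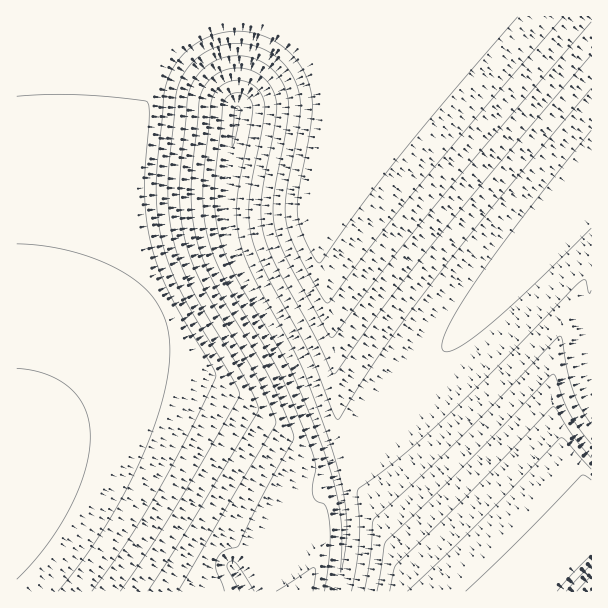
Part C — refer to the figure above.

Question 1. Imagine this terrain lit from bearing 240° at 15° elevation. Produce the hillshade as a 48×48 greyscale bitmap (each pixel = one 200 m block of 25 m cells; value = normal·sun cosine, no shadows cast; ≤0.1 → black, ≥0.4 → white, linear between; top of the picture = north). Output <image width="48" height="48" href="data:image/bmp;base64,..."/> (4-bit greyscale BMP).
<image width="48" height="48" href="data:image/bmp;base64,Qk32BAAAAAAAAHYAAAAoAAAAMAAAADAAAAABAAQAAAAAAIAEAAATCwAAEwsAABAAAAAAAAAAAAAAABEREQAiIiIAMzMzAERERABVVVUAZmZmAHd3dwCIiIgAmZmZAKqqqgC7u7sAzMzMAN3d3QDu7u4A////AHd3d3d3d3d3Y1u4iFNqzMuYiIiIiIhlVXd3d3d3Znd2U4uYiGRazMuYiIiIiIiHZYd3d3d3ZmZ2RrqIiHVZzMqZmIiIiIiId4h3d3d3ZmZmaJh3iHVJzcmZmYiIiIiIiYh3d3d3ZmZmd3d3eIZIzLmZmZiIiIiIiIh3d3d3ZmZmZ3d3d4ZZzJmZmZmYiIiIiIh3d3d3dmZmZnd3d3ZZypmZmZmZiIiIiIh3d3d3dmZmZmd3d3ZauYmZmZmZmIiIiIiHd3d3d2ZmZmZ3d3VqqIiZmZmZmYiIiIiHd3d3d2ZmZmZnd3V7mIiJmZmZmZiIh4iHd3d3d3ZmZmZnd2SKiIiJmZmZmZmYYoiHd3d3d3dmZmZmdkSaiIiImZmZmZmXMIiHd3d3d3dmZmZmZCapeIiIiZmZmZmFEIiHd3d3d3d2ZmZmQji4d4iIiZmZmZmDEYiHd3d3d3d3ZmZTIku4d4iIiJmZmZlzEoiHd3d3d3d3d2UyEnynd3iIiImZmZliI4iHd3d3d3d3dkIRE62nd3eIiImZmZljNIiHd3d3d3d3ZCERJc2nd3eIiIiZmZlkRYiHd3d3d3d2QhERON2nd3d4iIiJmZl0RYiHd3d3d3dkIRESW92nd3d3iIiImZl1VoiHd3d3d3dCERETne2Xd3d3eIiImZmGVoiId3d3d3UhEREmzu2Xd3d3d4iIiZmHZoiId3d3d2MRERE63uyXd3d3d4iIiJmXZoiId3d3d0IRERJ97uyHd3d3d3iIiImYd4iId3d3djERERS97tuHd3d3d3eIiIiYh4iIh3d3dSERESje7tt3d3d3d3d4iIiZiIiIh3d3YyERElvu7tp3d3d3d3d3iIiJmYiIiHd3YyIiEo3u7sl3d3d3d3d3iIiImYiIiIh3UiIiJK3u7sh3d3d3d3d3eIiIiIiIiIiHUiIiJs3e7bh3d3d3d3d3d4iIiIiIiIiHQiIiN83d3ah3d3d3d3d3d3iIiIiIiIiHQiIiOM3d3Kd3d3d3d3d3d3eIiIiIiIiHQiIiOM3d3Kh3d3d3d3d3d3d4iIiIiIiHUyMzOM3d3Kh3d3d3d3d3d3d3iIiIiIiHUzMzN7zMzKiHd3d3d3d3d3d3iIiIiIiHUzMzN7zMzLmIh3d3d3d3d3d3d4iIiIiHYzMzNqzMzLmIiHd3d3d3d3d3d4iIiIiIZDMzNZzMzMqIiId3d3d3d3d3d4iIiIiIZDMzNJzN3cqIiIh3d3d3d3d3d4iIiIiIdDMzNJzd3cqIiIiHd3d3d3d3d4iIiIiIdTMzNZ3d3duIiIiId3d3d3d3d4iIiIiIdTNEV73u7tuIiIiIh3d3d3d3d4iIiIiIhkRVeLze7tqIiIiIiHd3d3d3d4iIiIiIh2Vmibzd7smIiIiIiId3d3d3d4iIiIiIiHZnirzd7aiIiIiIiIh3d3d3d4iIiIiIiId4mrzN2oiIiIiIiIiHd3d3d4iIiIiIiIiImrvLqIiIiIiIiIiId3d3d4iIiIiIiIiJqqupiIiIiIiIiIiIh3d3dw=="/>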